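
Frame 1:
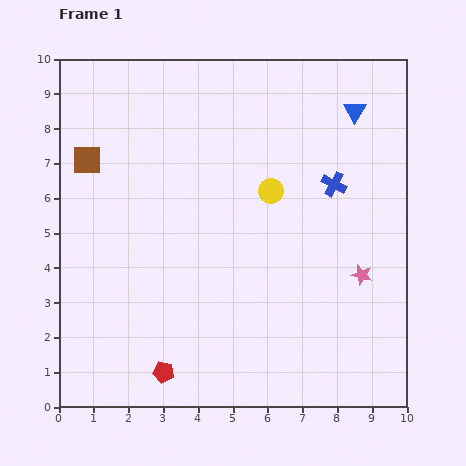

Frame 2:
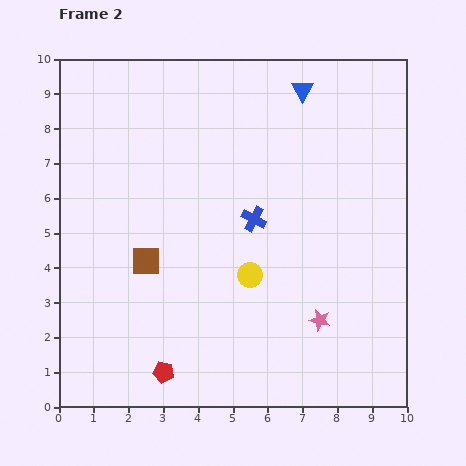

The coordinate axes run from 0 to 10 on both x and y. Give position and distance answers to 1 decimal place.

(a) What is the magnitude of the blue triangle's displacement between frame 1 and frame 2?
1.6

The blue triangle moved from (8.5, 8.5) to (7.0, 9.1), a distance of √(1.5² + 0.6²) ≈ 1.6.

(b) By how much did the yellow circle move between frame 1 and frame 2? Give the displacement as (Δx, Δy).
(-0.6, -2.4)

The yellow circle was at (6.1, 6.2) in frame 1 and (5.5, 3.8) in frame 2.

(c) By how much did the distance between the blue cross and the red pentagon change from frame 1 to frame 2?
-2.2

Distance in frame 1: 7.3. Distance in frame 2: 5.1.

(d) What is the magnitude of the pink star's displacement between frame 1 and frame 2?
1.8

The pink star moved from (8.7, 3.8) to (7.5, 2.5), a distance of √(1.2² + 1.3²) ≈ 1.8.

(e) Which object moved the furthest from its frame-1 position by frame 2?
the brown square

(moved 3.4; next 2.5)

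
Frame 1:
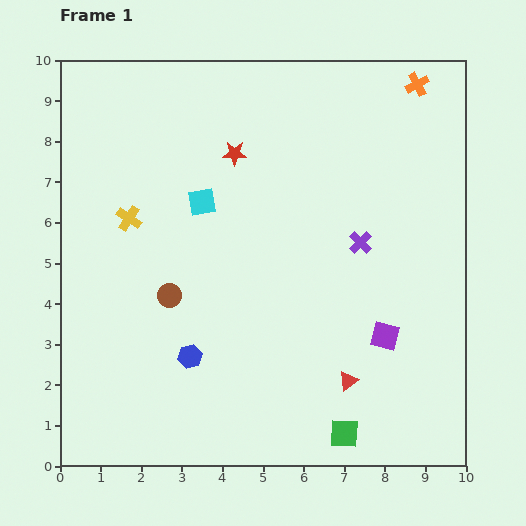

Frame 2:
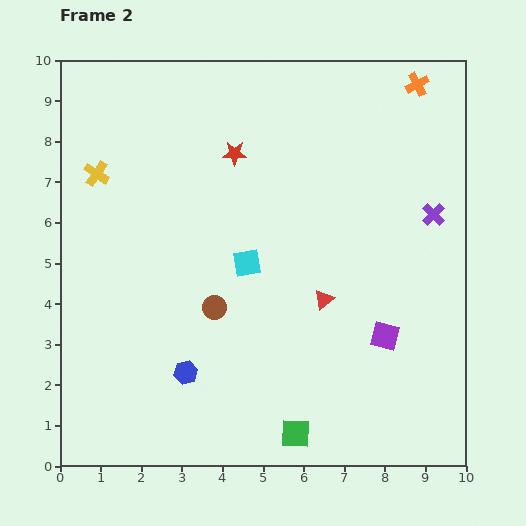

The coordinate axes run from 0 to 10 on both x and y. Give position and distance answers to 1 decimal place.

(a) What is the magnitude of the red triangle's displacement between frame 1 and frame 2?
2.1

The red triangle moved from (7.1, 2.1) to (6.5, 4.1), a distance of √(0.6² + 2.0²) ≈ 2.1.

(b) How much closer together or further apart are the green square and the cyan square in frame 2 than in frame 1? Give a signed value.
-2.3

Distance in frame 1: 6.7. Distance in frame 2: 4.4.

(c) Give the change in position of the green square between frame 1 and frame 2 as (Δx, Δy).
(-1.2, 0.0)

The green square was at (7.0, 0.8) in frame 1 and (5.8, 0.8) in frame 2.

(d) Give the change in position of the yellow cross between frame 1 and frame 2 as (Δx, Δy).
(-0.8, 1.1)

The yellow cross was at (1.7, 6.1) in frame 1 and (0.9, 7.2) in frame 2.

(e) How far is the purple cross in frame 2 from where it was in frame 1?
1.9

The purple cross moved from (7.4, 5.5) to (9.2, 6.2), a distance of √(1.8² + 0.7²) ≈ 1.9.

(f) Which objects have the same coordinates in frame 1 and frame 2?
the red star, the orange cross, the purple square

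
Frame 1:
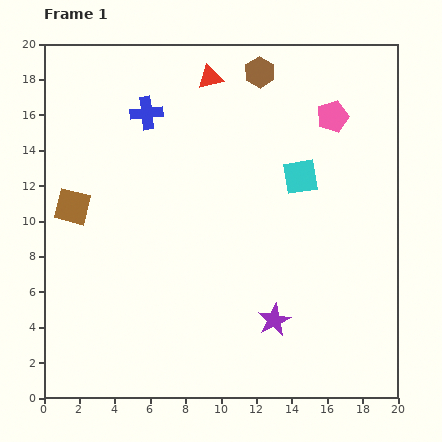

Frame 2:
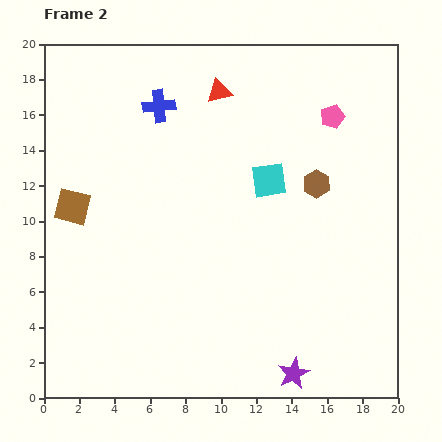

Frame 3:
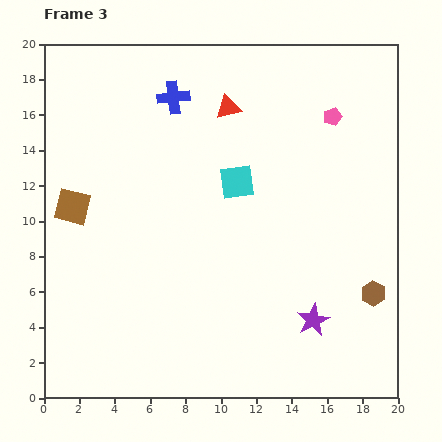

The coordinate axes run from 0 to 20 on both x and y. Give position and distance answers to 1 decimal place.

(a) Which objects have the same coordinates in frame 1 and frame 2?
the brown square, the pink pentagon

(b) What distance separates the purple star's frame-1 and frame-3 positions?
2.2

The purple star moved from (13.0, 4.4) to (15.2, 4.4), a distance of √(2.2² + 0.0²) ≈ 2.2.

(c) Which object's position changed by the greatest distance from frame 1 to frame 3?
the brown hexagon

(moved 14.0; next 3.6)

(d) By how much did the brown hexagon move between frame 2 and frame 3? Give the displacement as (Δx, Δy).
(3.2, -6.2)

The brown hexagon was at (15.4, 12.1) in frame 2 and (18.6, 5.9) in frame 3.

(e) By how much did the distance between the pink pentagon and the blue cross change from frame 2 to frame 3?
-0.7

Distance in frame 2: 9.8. Distance in frame 3: 9.1.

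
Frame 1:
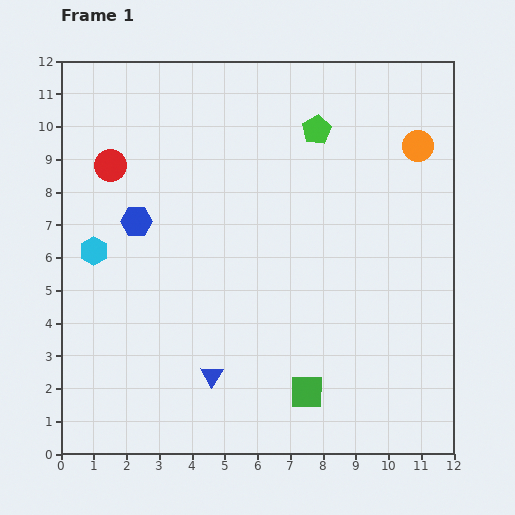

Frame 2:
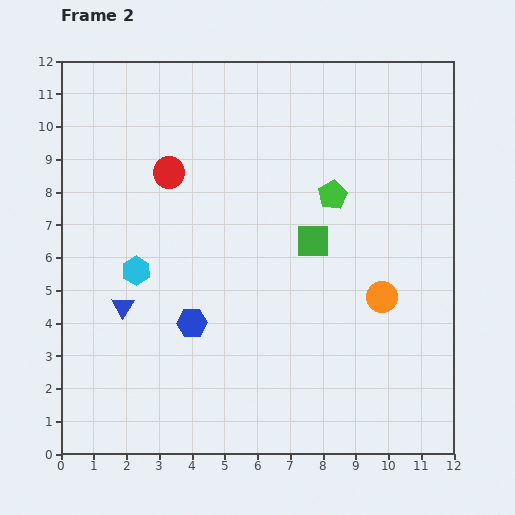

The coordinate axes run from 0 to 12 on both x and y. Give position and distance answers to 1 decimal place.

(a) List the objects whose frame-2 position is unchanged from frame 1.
none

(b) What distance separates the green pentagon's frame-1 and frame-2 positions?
2.1

The green pentagon moved from (7.8, 9.9) to (8.3, 7.9), a distance of √(0.5² + 2.0²) ≈ 2.1.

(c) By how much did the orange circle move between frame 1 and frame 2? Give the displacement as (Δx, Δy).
(-1.1, -4.6)

The orange circle was at (10.9, 9.4) in frame 1 and (9.8, 4.8) in frame 2.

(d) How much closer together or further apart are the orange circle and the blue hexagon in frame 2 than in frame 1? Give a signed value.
-3.0

Distance in frame 1: 8.9. Distance in frame 2: 5.9.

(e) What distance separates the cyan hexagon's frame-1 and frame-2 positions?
1.4

The cyan hexagon moved from (1.0, 6.2) to (2.3, 5.6), a distance of √(1.3² + 0.6²) ≈ 1.4.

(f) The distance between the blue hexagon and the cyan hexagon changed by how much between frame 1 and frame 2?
+0.7

Distance in frame 1: 1.6. Distance in frame 2: 2.3.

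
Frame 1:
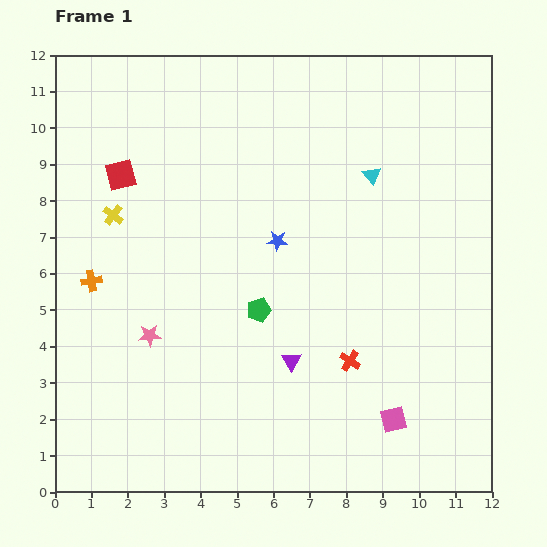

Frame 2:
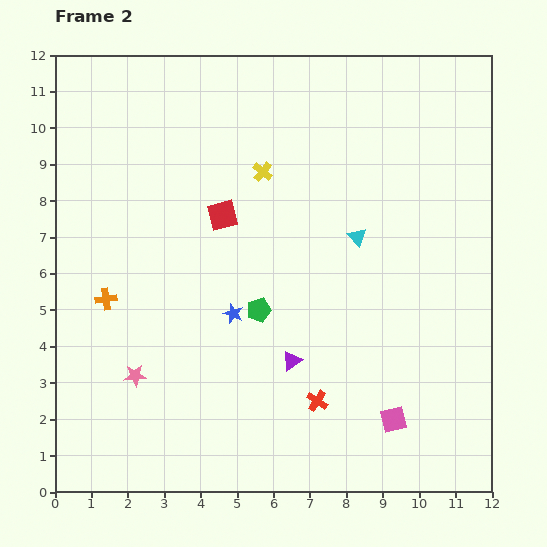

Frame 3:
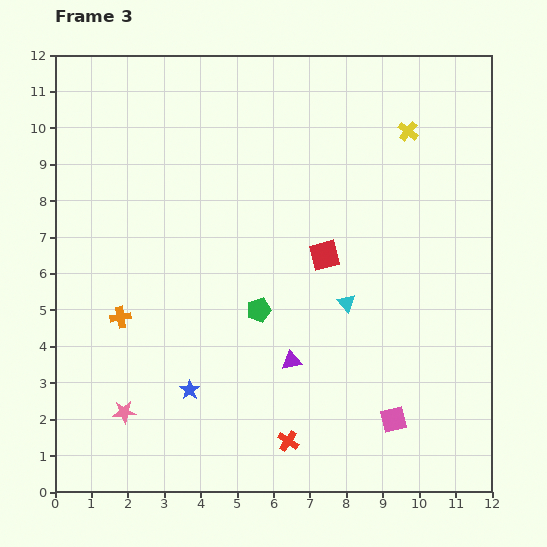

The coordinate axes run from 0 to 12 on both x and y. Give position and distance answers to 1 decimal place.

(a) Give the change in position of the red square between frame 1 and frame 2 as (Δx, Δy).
(2.8, -1.1)

The red square was at (1.8, 8.7) in frame 1 and (4.6, 7.6) in frame 2.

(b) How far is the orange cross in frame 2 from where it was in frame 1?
0.6

The orange cross moved from (1.0, 5.8) to (1.4, 5.3), a distance of √(0.4² + 0.5²) ≈ 0.6.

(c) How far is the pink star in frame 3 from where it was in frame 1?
2.2

The pink star moved from (2.6, 4.3) to (1.9, 2.2), a distance of √(0.7² + 2.1²) ≈ 2.2.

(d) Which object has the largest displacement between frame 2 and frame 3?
the yellow cross

(moved 4.1; next 3.0)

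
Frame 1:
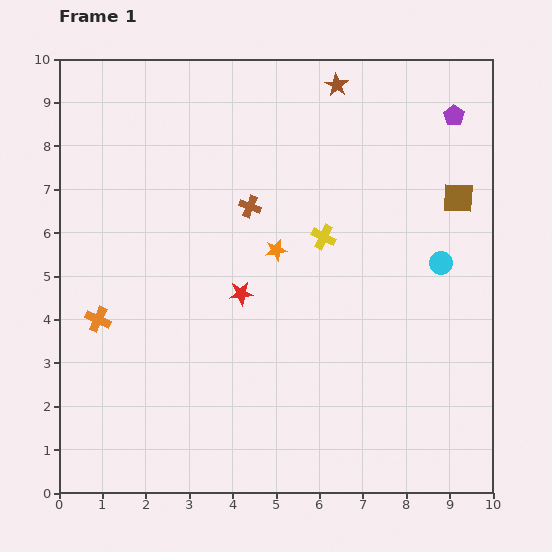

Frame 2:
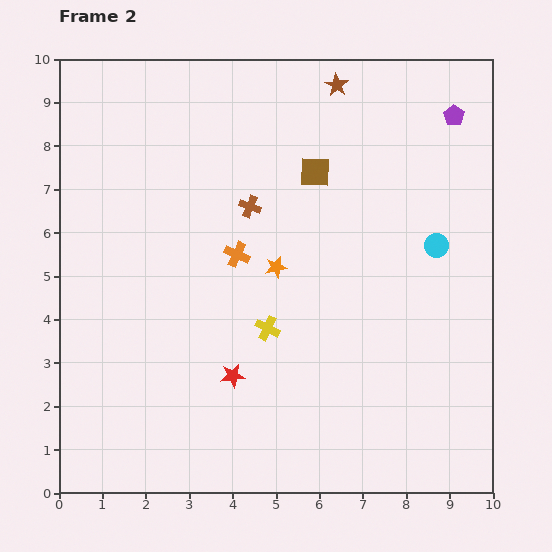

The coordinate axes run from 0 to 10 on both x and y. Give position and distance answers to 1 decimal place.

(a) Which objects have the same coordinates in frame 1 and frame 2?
the brown star, the purple pentagon, the brown cross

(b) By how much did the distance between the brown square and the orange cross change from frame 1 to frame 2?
-6.2

Distance in frame 1: 8.8. Distance in frame 2: 2.6.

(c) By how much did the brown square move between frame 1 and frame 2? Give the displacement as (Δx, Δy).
(-3.3, 0.6)

The brown square was at (9.2, 6.8) in frame 1 and (5.9, 7.4) in frame 2.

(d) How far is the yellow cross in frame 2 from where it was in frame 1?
2.5

The yellow cross moved from (6.1, 5.9) to (4.8, 3.8), a distance of √(1.3² + 2.1²) ≈ 2.5.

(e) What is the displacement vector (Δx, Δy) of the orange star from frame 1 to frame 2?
(0.0, -0.4)

The orange star was at (5.0, 5.6) in frame 1 and (5.0, 5.2) in frame 2.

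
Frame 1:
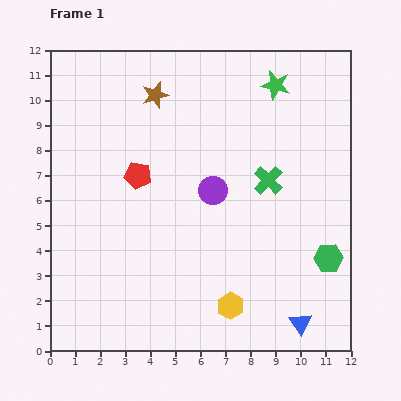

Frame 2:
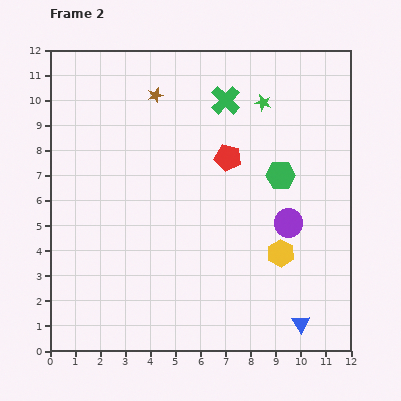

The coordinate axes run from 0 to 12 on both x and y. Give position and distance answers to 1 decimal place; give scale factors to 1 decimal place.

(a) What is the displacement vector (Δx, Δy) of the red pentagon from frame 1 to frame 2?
(3.6, 0.7)

The red pentagon was at (3.5, 7.0) in frame 1 and (7.1, 7.7) in frame 2.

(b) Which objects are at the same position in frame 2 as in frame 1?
the blue triangle, the brown star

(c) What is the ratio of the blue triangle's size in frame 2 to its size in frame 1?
0.8×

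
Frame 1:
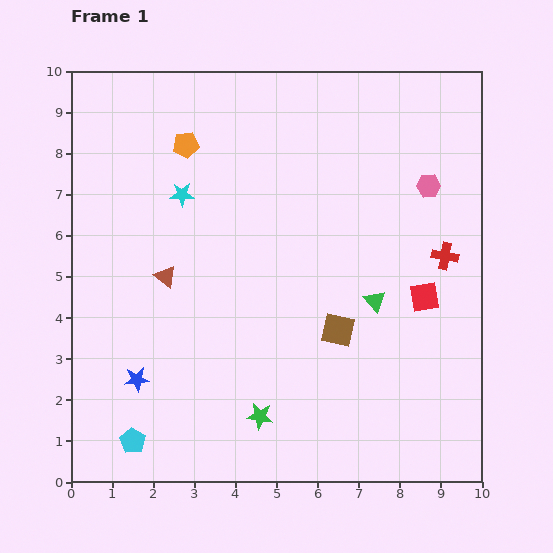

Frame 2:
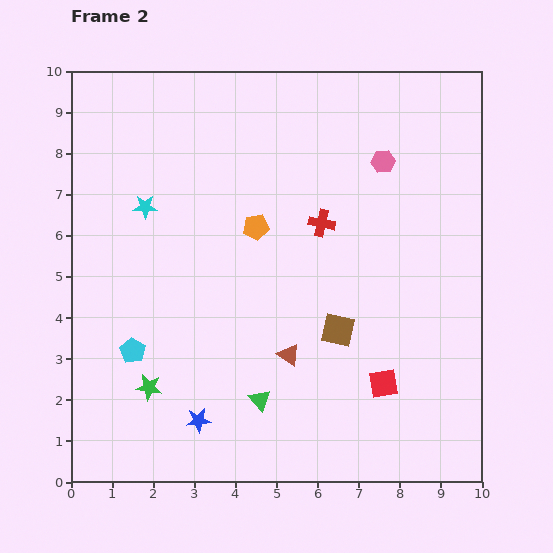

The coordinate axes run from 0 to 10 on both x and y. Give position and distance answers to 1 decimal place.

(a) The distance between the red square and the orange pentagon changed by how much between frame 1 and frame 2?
-2.0

Distance in frame 1: 6.9. Distance in frame 2: 4.9.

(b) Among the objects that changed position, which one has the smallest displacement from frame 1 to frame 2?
the cyan star

(moved 0.9)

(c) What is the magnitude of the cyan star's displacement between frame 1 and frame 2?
0.9

The cyan star moved from (2.7, 7.0) to (1.8, 6.7), a distance of √(0.9² + 0.3²) ≈ 0.9.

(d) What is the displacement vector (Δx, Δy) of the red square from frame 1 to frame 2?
(-1.0, -2.1)

The red square was at (8.6, 4.5) in frame 1 and (7.6, 2.4) in frame 2.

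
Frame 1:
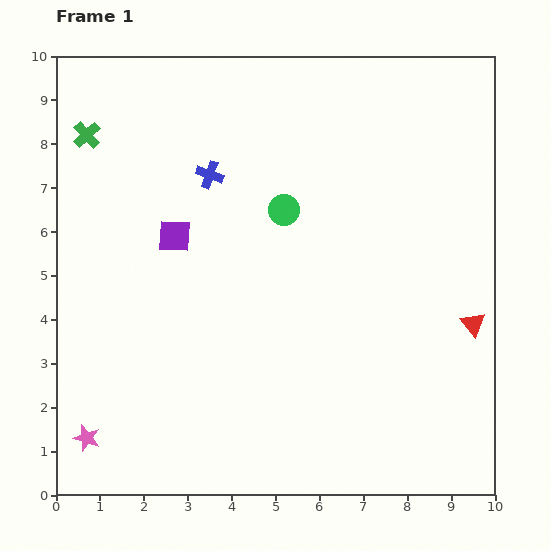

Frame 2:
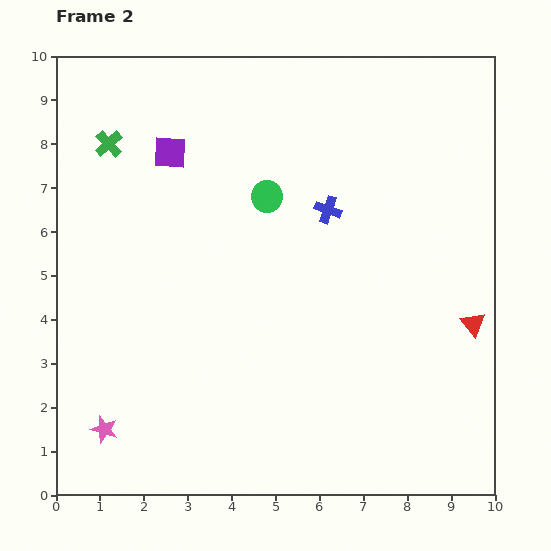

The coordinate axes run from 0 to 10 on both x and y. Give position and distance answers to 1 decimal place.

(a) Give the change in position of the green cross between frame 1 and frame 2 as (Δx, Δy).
(0.5, -0.2)

The green cross was at (0.7, 8.2) in frame 1 and (1.2, 8.0) in frame 2.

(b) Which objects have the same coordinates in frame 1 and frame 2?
the red triangle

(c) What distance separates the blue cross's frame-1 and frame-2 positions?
2.8

The blue cross moved from (3.5, 7.3) to (6.2, 6.5), a distance of √(2.7² + 0.8²) ≈ 2.8.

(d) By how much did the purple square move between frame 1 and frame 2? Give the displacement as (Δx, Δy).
(-0.1, 1.9)

The purple square was at (2.7, 5.9) in frame 1 and (2.6, 7.8) in frame 2.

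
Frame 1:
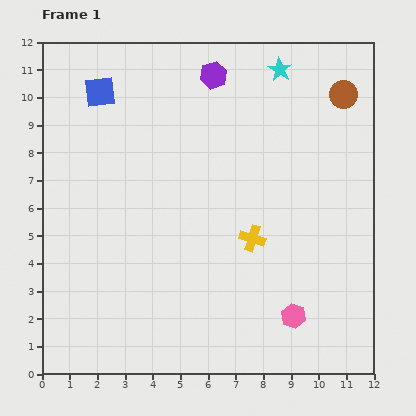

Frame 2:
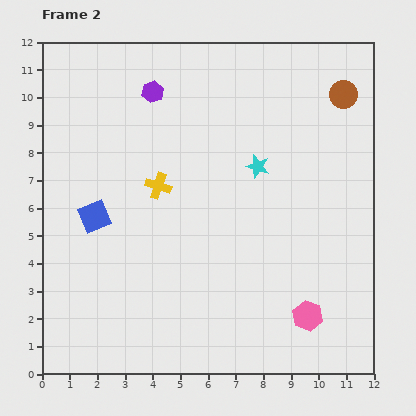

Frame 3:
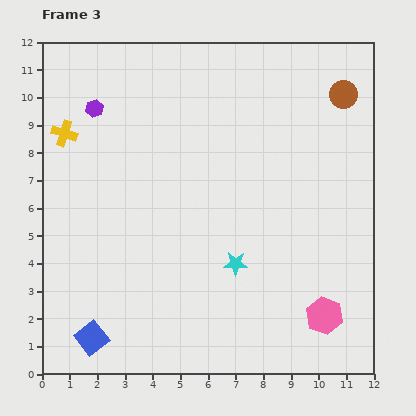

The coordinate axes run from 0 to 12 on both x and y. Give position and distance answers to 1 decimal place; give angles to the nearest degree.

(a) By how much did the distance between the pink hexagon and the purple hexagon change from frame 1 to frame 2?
+0.6

Distance in frame 1: 9.2. Distance in frame 2: 9.8.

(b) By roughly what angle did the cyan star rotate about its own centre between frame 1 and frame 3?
30° counter-clockwise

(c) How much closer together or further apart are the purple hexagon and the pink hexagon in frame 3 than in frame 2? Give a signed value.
+1.4

Distance in frame 2: 9.8. Distance in frame 3: 11.2.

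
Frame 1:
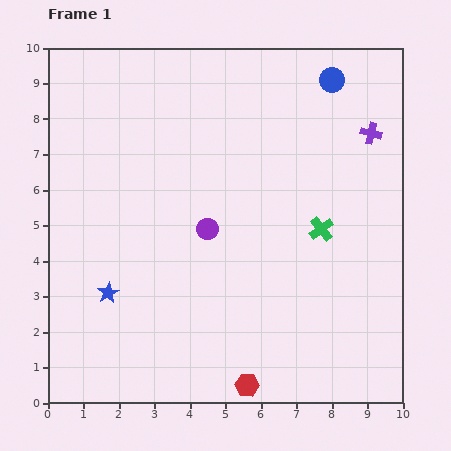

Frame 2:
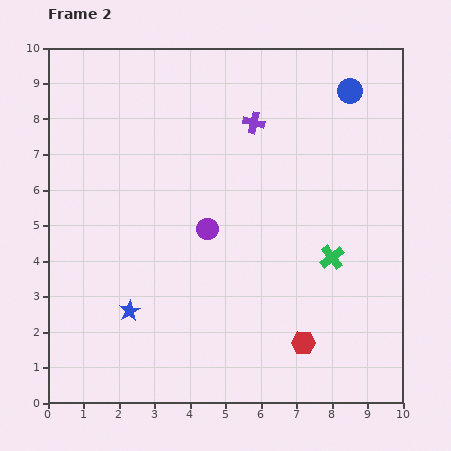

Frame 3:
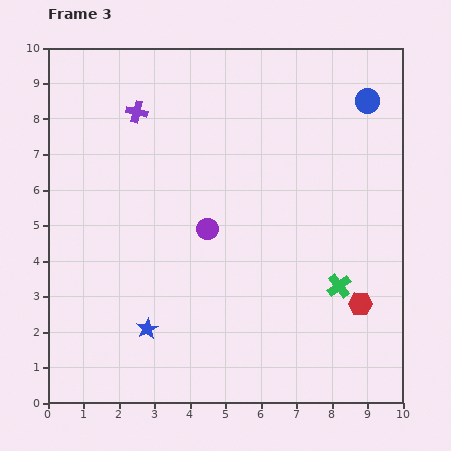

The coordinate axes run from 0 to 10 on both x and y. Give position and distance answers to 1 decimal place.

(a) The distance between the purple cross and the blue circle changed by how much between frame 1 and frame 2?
+0.9

Distance in frame 1: 1.9. Distance in frame 2: 2.8.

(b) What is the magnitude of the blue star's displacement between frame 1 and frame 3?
1.5

The blue star moved from (1.7, 3.1) to (2.8, 2.1), a distance of √(1.1² + 1.0²) ≈ 1.5.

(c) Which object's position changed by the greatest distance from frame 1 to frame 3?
the purple cross

(moved 6.6; next 3.9)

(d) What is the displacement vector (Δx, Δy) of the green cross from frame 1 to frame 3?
(0.5, -1.6)

The green cross was at (7.7, 4.9) in frame 1 and (8.2, 3.3) in frame 3.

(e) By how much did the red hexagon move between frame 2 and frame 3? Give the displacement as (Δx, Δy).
(1.6, 1.1)

The red hexagon was at (7.2, 1.7) in frame 2 and (8.8, 2.8) in frame 3.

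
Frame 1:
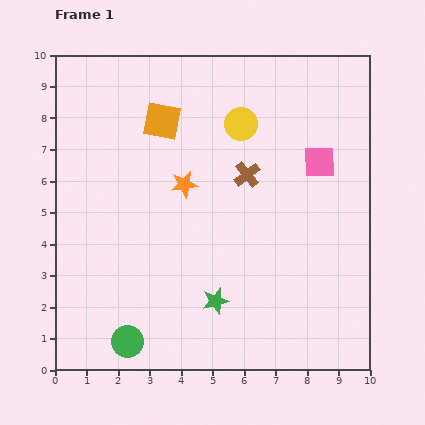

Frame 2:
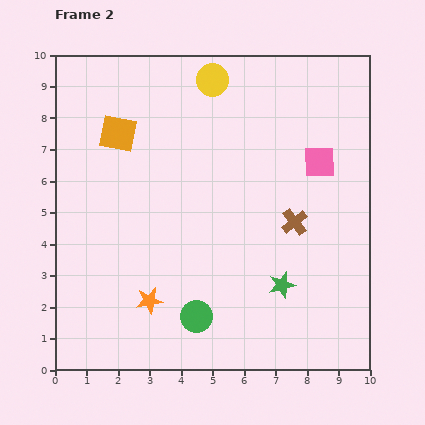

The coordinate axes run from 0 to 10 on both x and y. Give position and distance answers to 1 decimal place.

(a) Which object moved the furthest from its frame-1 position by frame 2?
the orange star

(moved 3.9; next 2.3)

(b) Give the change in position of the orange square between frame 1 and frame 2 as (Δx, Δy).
(-1.4, -0.4)

The orange square was at (3.4, 7.9) in frame 1 and (2.0, 7.5) in frame 2.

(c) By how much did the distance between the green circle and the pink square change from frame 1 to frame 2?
-2.0

Distance in frame 1: 8.3. Distance in frame 2: 6.3.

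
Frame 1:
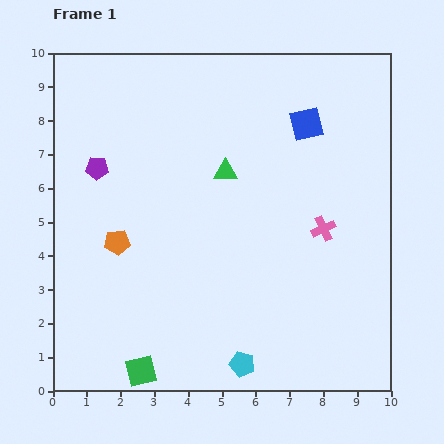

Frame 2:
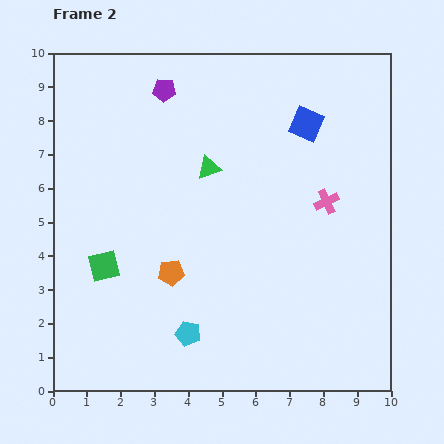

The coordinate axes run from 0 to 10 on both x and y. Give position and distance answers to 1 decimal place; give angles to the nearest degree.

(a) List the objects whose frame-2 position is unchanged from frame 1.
the blue square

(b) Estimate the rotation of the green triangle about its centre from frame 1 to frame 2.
18° counter-clockwise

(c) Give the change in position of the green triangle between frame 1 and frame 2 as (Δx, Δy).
(-0.5, 0.1)

The green triangle was at (5.1, 6.5) in frame 1 and (4.6, 6.6) in frame 2.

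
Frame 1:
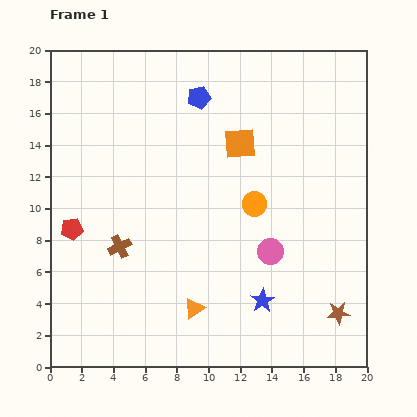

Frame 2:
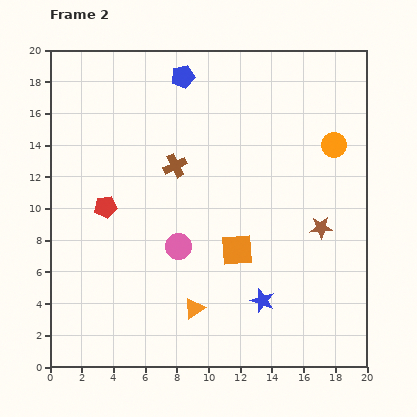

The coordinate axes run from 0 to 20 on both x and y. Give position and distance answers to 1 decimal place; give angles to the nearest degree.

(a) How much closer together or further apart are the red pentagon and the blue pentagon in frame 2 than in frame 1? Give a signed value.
-1.9

Distance in frame 1: 11.5. Distance in frame 2: 9.6.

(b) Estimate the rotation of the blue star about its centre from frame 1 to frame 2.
21° counter-clockwise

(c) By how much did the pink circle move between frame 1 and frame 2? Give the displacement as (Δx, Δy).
(-5.8, 0.3)

The pink circle was at (13.9, 7.3) in frame 1 and (8.1, 7.6) in frame 2.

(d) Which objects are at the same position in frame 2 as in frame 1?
the orange triangle, the blue star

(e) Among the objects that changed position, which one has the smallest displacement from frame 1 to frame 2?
the blue pentagon

(moved 1.6)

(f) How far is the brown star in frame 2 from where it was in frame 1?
5.5

The brown star moved from (18.2, 3.4) to (17.1, 8.8), a distance of √(1.1² + 5.4²) ≈ 5.5.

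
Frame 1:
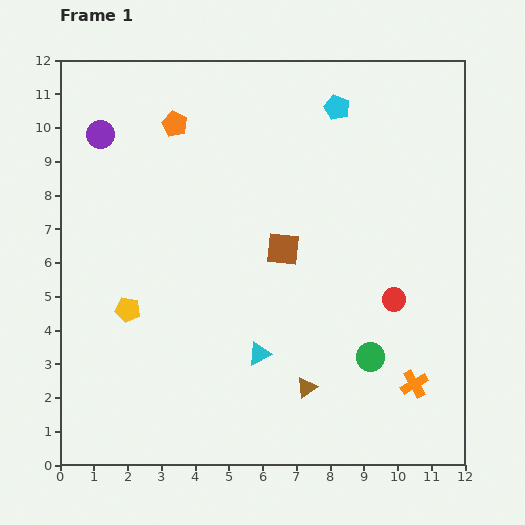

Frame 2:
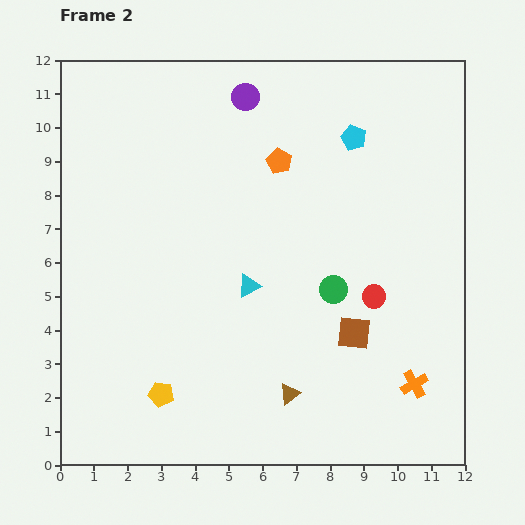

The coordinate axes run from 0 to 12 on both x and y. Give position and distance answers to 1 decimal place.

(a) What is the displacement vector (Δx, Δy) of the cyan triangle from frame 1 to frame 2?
(-0.3, 2.0)

The cyan triangle was at (5.9, 3.3) in frame 1 and (5.6, 5.3) in frame 2.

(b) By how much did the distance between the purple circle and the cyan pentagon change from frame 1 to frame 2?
-3.6

Distance in frame 1: 7.0. Distance in frame 2: 3.4.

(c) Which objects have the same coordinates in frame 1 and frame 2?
the orange cross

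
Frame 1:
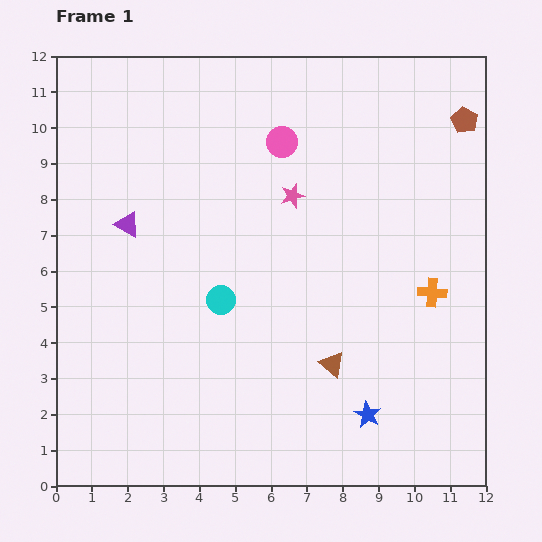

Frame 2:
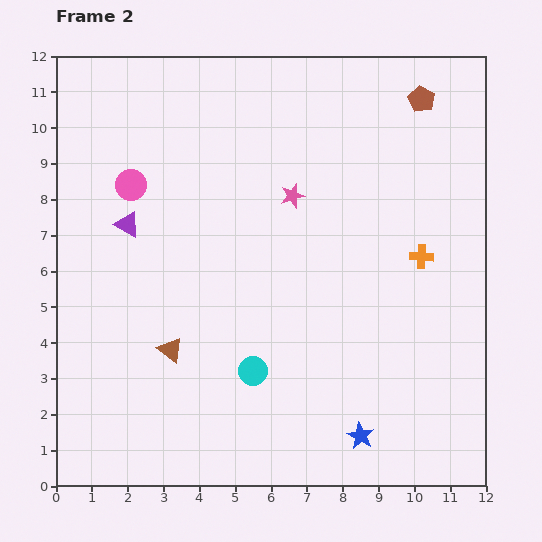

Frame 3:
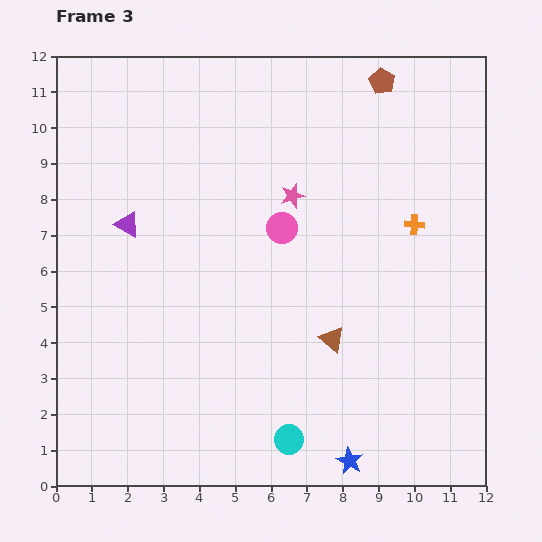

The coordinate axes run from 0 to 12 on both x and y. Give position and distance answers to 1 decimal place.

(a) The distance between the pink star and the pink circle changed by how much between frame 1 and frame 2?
+3.0

Distance in frame 1: 1.5. Distance in frame 2: 4.5.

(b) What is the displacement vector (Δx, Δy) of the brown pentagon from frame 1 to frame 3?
(-2.3, 1.1)

The brown pentagon was at (11.4, 10.2) in frame 1 and (9.1, 11.3) in frame 3.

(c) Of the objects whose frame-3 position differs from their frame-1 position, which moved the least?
the brown triangle

(moved 0.7)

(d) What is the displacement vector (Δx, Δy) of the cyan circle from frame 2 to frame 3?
(1.0, -1.9)

The cyan circle was at (5.5, 3.2) in frame 2 and (6.5, 1.3) in frame 3.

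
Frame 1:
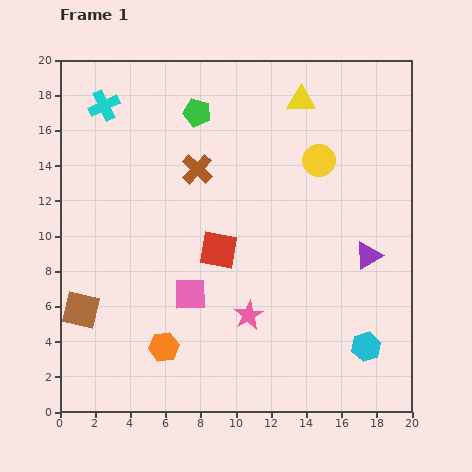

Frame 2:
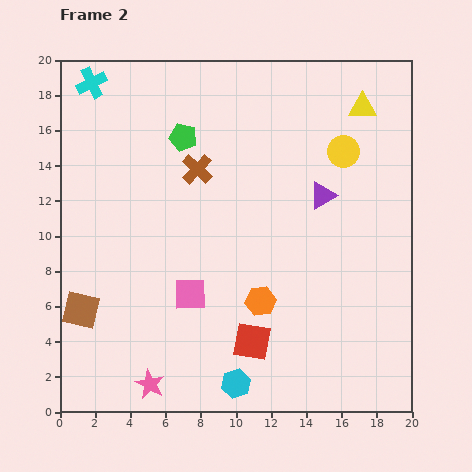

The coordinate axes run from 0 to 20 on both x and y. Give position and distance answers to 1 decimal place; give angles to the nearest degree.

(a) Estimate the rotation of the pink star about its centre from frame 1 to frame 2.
15° counter-clockwise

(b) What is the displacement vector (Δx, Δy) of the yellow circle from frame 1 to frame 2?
(1.4, 0.5)

The yellow circle was at (14.7, 14.3) in frame 1 and (16.1, 14.8) in frame 2.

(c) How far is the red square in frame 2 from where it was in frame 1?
5.5

The red square moved from (9.0, 9.2) to (10.9, 4.0), a distance of √(1.9² + 5.2²) ≈ 5.5.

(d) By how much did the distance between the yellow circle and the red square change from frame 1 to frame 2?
+4.4

Distance in frame 1: 7.6. Distance in frame 2: 12.0.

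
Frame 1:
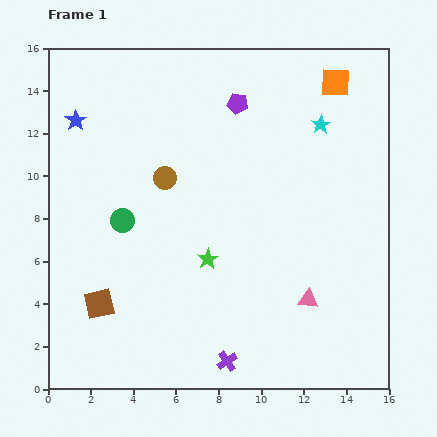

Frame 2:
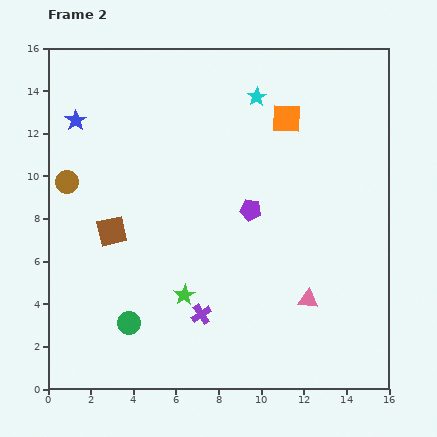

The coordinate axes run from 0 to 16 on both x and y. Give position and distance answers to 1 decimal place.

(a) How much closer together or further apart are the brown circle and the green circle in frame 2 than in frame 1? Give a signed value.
+4.4

Distance in frame 1: 2.8. Distance in frame 2: 7.2.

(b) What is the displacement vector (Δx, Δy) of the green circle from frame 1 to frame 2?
(0.3, -4.8)

The green circle was at (3.5, 7.9) in frame 1 and (3.8, 3.1) in frame 2.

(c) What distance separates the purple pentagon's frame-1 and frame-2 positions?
5.0

The purple pentagon moved from (8.9, 13.4) to (9.5, 8.4), a distance of √(0.6² + 5.0²) ≈ 5.0.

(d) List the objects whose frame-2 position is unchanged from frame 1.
the blue star, the pink triangle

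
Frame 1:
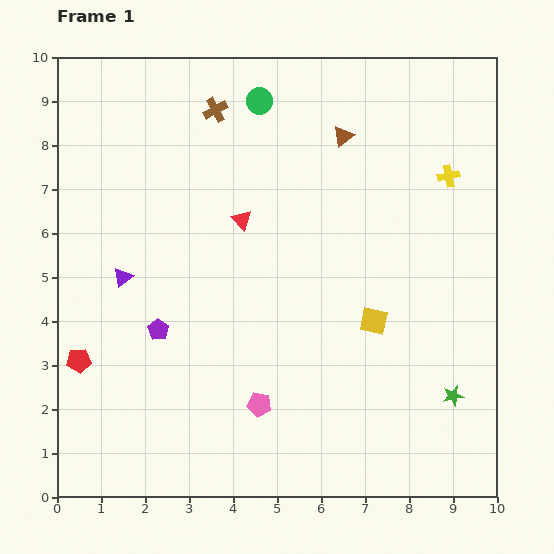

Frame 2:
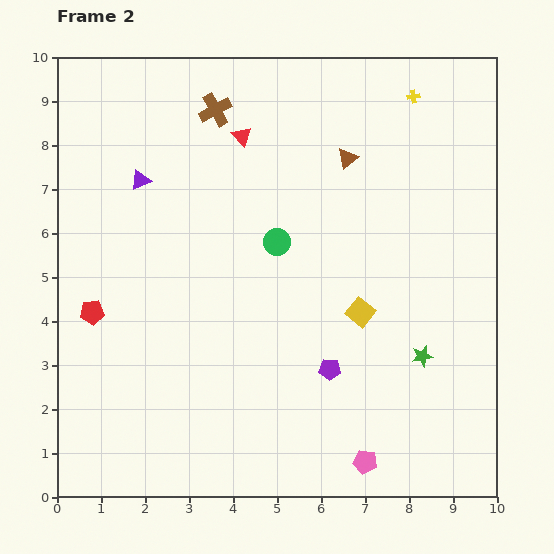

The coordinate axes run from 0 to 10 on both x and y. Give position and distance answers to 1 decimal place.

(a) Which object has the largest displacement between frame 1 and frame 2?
the purple pentagon

(moved 4.0; next 3.2)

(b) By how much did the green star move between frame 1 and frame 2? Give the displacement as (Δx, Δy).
(-0.7, 0.9)

The green star was at (9.0, 2.3) in frame 1 and (8.3, 3.2) in frame 2.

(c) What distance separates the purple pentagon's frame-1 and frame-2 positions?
4.0

The purple pentagon moved from (2.3, 3.8) to (6.2, 2.9), a distance of √(3.9² + 0.9²) ≈ 4.0.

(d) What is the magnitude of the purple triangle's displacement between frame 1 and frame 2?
2.2

The purple triangle moved from (1.5, 5.0) to (1.9, 7.2), a distance of √(0.4² + 2.2²) ≈ 2.2.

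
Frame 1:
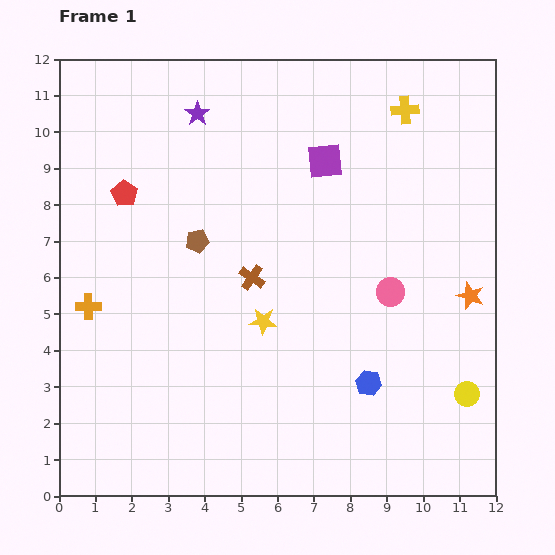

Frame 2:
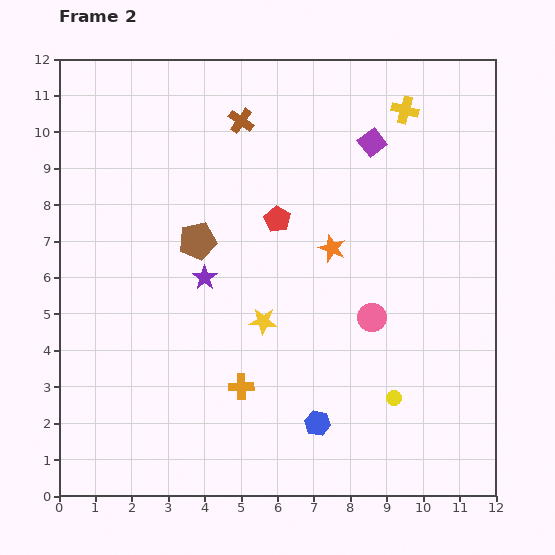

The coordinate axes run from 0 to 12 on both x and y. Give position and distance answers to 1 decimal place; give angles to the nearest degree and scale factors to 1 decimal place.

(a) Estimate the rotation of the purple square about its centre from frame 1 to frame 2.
32° counter-clockwise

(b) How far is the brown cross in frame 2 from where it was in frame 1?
4.3

The brown cross moved from (5.3, 6.0) to (5.0, 10.3), a distance of √(0.3² + 4.3²) ≈ 4.3.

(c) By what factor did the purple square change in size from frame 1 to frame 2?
0.7×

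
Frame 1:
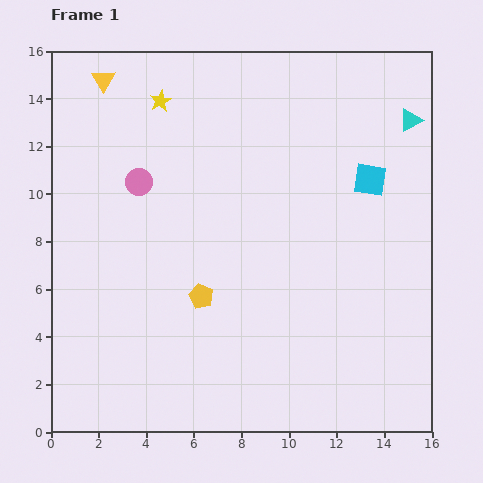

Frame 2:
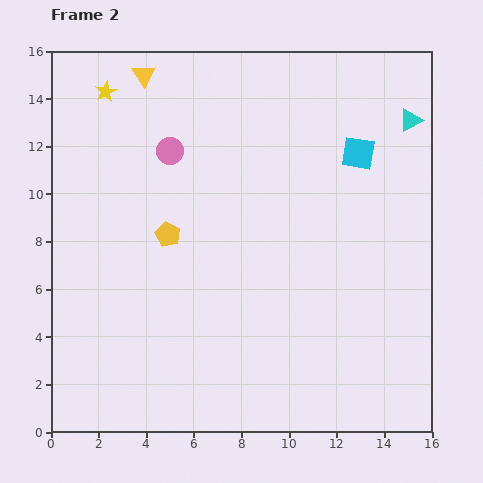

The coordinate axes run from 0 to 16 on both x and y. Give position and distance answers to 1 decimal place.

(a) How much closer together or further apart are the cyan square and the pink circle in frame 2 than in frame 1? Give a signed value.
-1.8

Distance in frame 1: 9.7. Distance in frame 2: 7.9.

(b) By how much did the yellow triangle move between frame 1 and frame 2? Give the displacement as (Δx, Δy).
(1.7, 0.2)

The yellow triangle was at (2.2, 14.8) in frame 1 and (3.9, 15.0) in frame 2.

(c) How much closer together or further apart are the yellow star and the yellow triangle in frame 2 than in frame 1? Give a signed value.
-0.9

Distance in frame 1: 2.6. Distance in frame 2: 1.7.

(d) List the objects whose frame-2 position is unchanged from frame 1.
the cyan triangle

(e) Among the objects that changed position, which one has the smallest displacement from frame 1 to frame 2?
the cyan square

(moved 1.2)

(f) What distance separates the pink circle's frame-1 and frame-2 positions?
1.8

The pink circle moved from (3.7, 10.5) to (5.0, 11.8), a distance of √(1.3² + 1.3²) ≈ 1.8.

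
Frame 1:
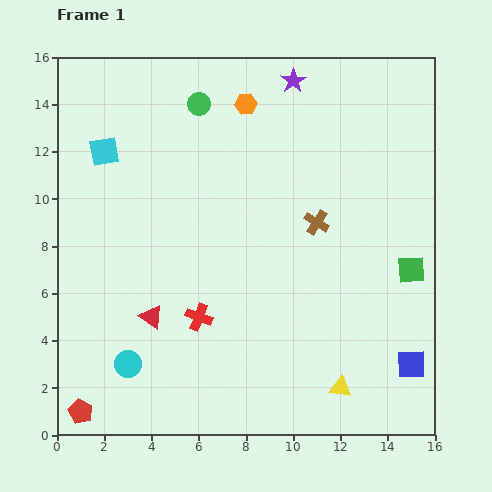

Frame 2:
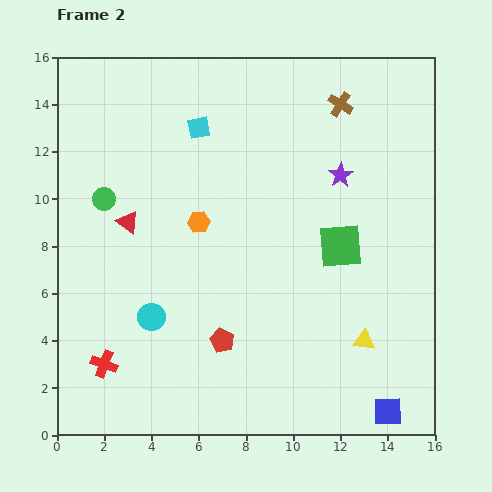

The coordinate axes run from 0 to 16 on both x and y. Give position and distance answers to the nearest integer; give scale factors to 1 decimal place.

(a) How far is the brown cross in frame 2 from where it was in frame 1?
5

The brown cross moved from (11, 9) to (12, 14), a distance of √(1² + 5²) ≈ 5.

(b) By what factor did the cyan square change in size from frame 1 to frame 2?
0.8×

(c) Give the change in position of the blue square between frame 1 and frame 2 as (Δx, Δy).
(-1, -2)

The blue square was at (15, 3) in frame 1 and (14, 1) in frame 2.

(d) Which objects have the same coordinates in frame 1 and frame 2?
none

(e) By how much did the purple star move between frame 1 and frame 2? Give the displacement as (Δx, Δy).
(2, -4)

The purple star was at (10, 15) in frame 1 and (12, 11) in frame 2.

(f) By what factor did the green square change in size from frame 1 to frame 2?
1.6×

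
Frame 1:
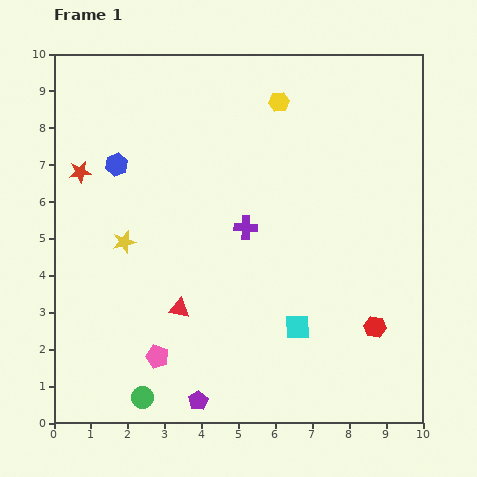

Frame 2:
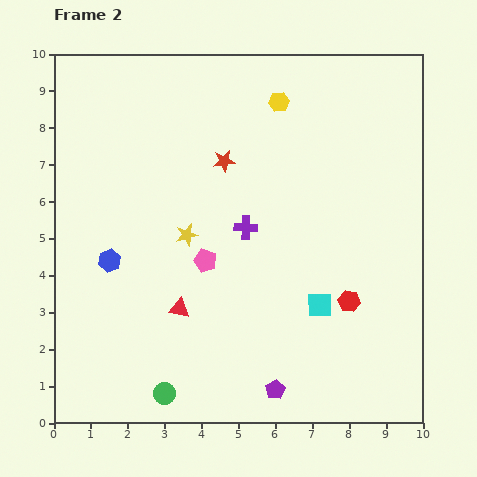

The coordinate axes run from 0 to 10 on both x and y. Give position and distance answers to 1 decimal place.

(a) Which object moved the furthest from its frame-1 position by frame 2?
the red star

(moved 3.9; next 2.9)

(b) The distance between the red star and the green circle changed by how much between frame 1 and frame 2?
+0.2

Distance in frame 1: 6.3. Distance in frame 2: 6.5.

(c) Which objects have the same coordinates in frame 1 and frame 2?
the yellow hexagon, the purple cross, the red triangle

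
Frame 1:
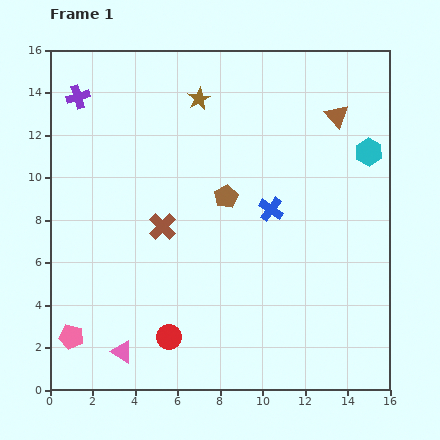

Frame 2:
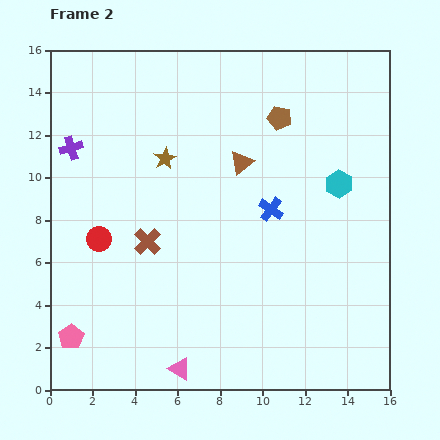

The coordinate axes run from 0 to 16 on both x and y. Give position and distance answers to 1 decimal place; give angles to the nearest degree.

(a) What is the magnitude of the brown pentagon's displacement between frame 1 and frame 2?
4.5

The brown pentagon moved from (8.3, 9.1) to (10.8, 12.8), a distance of √(2.5² + 3.7²) ≈ 4.5.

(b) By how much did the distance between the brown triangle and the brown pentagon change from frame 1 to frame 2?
-3.6

Distance in frame 1: 6.4. Distance in frame 2: 2.8.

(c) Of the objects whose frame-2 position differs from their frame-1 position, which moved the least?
the brown cross

(moved 1.0)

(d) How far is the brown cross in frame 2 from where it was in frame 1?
1.0

The brown cross moved from (5.3, 7.7) to (4.6, 7.0), a distance of √(0.7² + 0.7²) ≈ 1.0.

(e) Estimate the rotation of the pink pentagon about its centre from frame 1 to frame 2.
26° clockwise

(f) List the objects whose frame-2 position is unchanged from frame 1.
the blue cross, the pink pentagon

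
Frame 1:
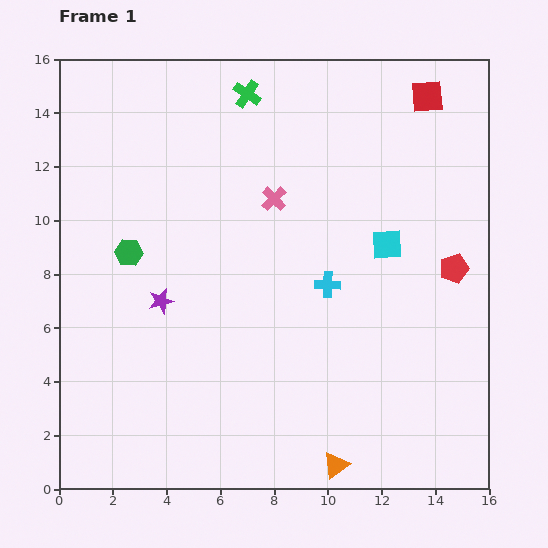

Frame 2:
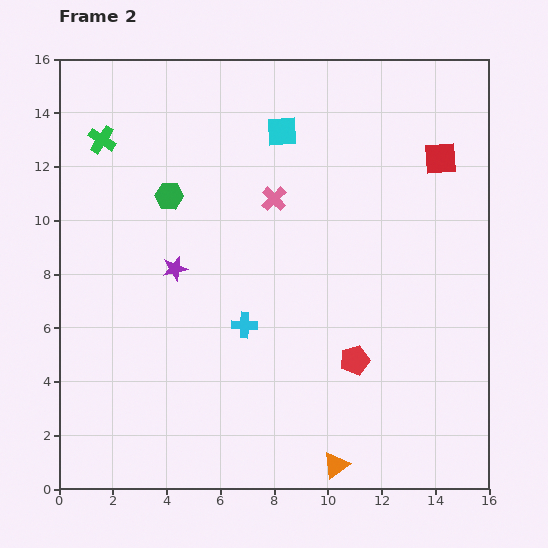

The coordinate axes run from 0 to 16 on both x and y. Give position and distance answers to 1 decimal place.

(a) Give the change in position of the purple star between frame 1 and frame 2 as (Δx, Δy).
(0.5, 1.2)

The purple star was at (3.8, 7.0) in frame 1 and (4.3, 8.2) in frame 2.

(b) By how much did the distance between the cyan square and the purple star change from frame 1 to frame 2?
-2.2

Distance in frame 1: 8.7. Distance in frame 2: 6.5.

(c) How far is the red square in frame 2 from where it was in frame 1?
2.4

The red square moved from (13.7, 14.6) to (14.2, 12.3), a distance of √(0.5² + 2.3²) ≈ 2.4.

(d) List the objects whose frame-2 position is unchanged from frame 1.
the pink cross, the orange triangle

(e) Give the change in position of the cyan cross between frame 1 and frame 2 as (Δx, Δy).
(-3.1, -1.5)

The cyan cross was at (10.0, 7.6) in frame 1 and (6.9, 6.1) in frame 2.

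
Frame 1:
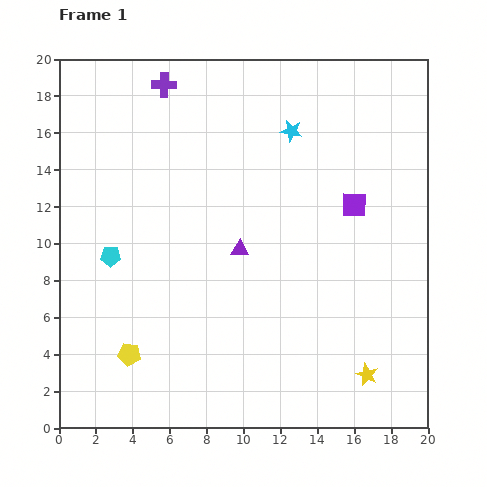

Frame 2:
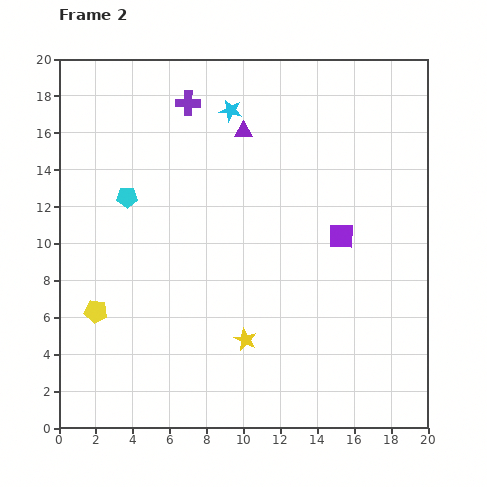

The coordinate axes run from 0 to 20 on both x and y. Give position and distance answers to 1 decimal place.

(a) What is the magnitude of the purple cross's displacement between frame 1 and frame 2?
1.6

The purple cross moved from (5.7, 18.6) to (7.0, 17.6), a distance of √(1.3² + 1.0²) ≈ 1.6.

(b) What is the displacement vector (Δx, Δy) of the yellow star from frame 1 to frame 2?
(-6.6, 1.9)

The yellow star was at (16.7, 2.9) in frame 1 and (10.1, 4.8) in frame 2.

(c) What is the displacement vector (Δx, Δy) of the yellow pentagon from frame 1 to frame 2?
(-1.8, 2.3)

The yellow pentagon was at (3.8, 4.0) in frame 1 and (2.0, 6.3) in frame 2.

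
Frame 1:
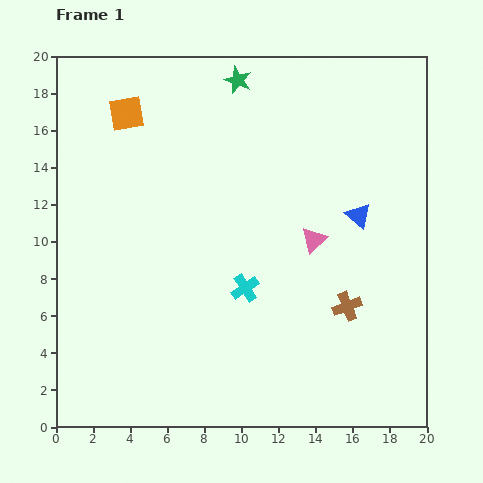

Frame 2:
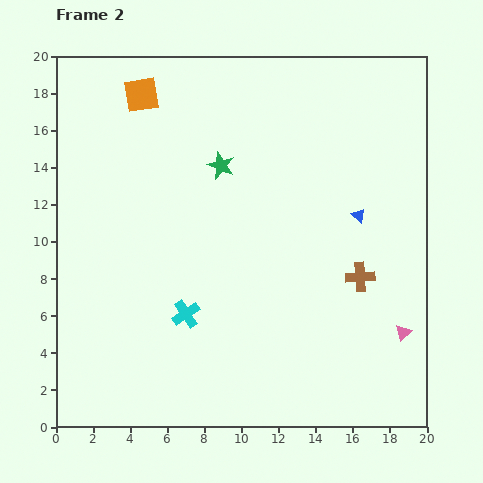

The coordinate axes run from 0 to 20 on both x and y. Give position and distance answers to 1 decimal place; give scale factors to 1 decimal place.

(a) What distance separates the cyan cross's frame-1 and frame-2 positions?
3.5

The cyan cross moved from (10.2, 7.5) to (7.0, 6.1), a distance of √(3.2² + 1.4²) ≈ 3.5.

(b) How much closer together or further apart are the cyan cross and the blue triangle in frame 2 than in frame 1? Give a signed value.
+3.5

Distance in frame 1: 7.2. Distance in frame 2: 10.7.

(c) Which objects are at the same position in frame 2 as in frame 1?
the blue triangle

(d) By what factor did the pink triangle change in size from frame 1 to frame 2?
0.7×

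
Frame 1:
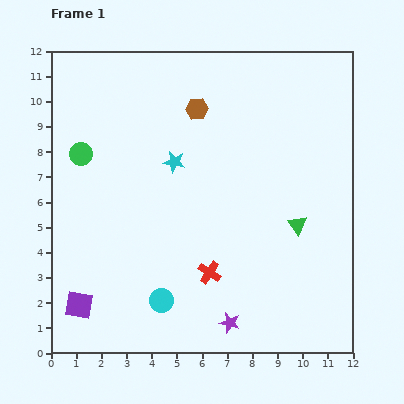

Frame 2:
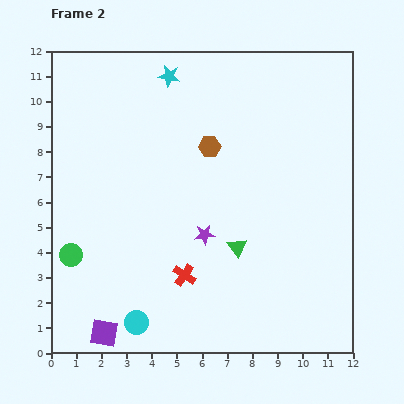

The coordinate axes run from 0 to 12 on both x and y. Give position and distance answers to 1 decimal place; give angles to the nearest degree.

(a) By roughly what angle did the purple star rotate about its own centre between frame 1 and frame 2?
21° counter-clockwise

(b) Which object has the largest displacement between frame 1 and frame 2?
the green circle

(moved 4.0; next 3.6)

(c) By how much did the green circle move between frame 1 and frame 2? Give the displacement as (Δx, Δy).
(-0.4, -4.0)

The green circle was at (1.2, 7.9) in frame 1 and (0.8, 3.9) in frame 2.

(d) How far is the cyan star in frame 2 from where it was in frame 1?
3.4

The cyan star moved from (4.9, 7.6) to (4.7, 11.0), a distance of √(0.2² + 3.4²) ≈ 3.4.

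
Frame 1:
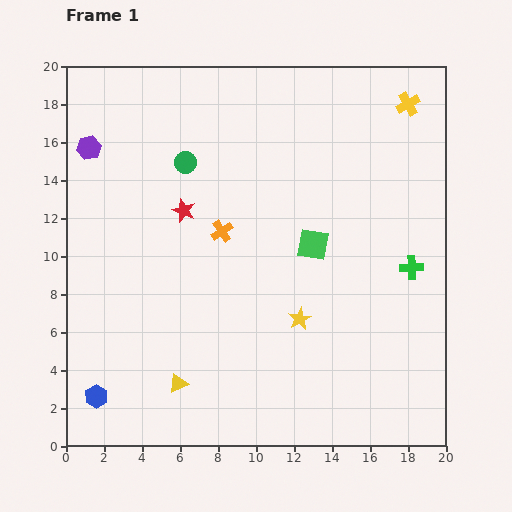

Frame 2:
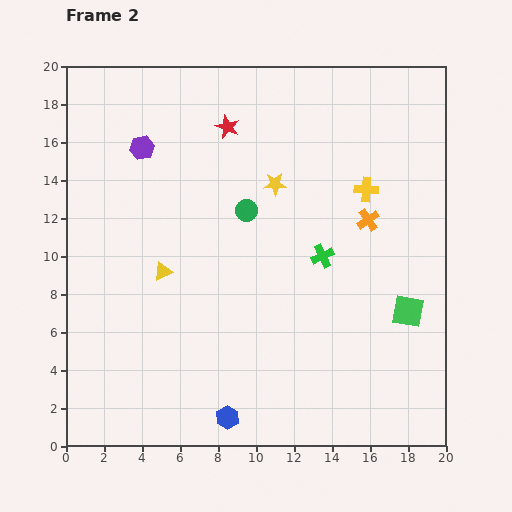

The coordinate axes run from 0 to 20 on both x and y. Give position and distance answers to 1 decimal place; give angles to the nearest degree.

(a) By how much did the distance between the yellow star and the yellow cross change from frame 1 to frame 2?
-7.9

Distance in frame 1: 12.7. Distance in frame 2: 4.8.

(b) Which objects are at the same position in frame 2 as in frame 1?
none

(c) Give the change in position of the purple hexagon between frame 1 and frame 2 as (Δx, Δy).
(2.8, 0.0)

The purple hexagon was at (1.2, 15.7) in frame 1 and (4.0, 15.7) in frame 2.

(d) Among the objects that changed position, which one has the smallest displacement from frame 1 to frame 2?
the purple hexagon

(moved 2.8)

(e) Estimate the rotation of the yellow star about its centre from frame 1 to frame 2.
28° clockwise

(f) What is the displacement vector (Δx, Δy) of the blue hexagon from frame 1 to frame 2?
(6.9, -1.1)

The blue hexagon was at (1.6, 2.6) in frame 1 and (8.5, 1.5) in frame 2.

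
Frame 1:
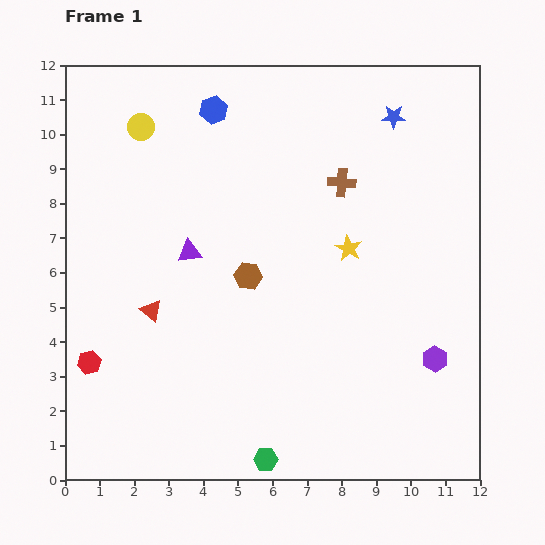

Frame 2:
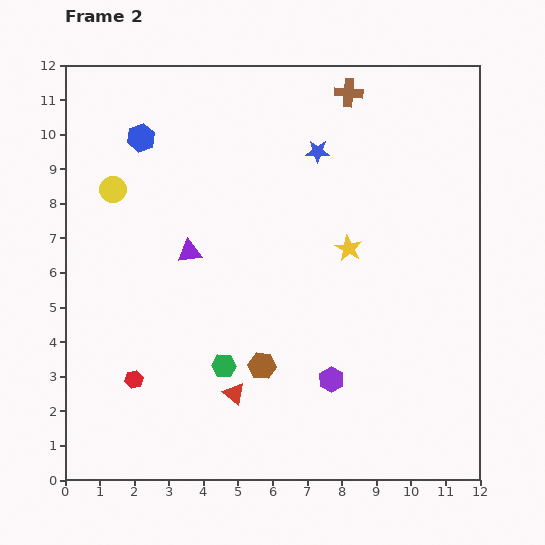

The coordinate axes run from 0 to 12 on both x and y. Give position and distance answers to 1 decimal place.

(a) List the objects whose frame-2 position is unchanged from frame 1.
the yellow star, the purple triangle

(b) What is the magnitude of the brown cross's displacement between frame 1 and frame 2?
2.6

The brown cross moved from (8.0, 8.6) to (8.2, 11.2), a distance of √(0.2² + 2.6²) ≈ 2.6.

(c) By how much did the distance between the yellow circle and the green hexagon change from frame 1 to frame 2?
-4.3

Distance in frame 1: 10.3. Distance in frame 2: 6.0.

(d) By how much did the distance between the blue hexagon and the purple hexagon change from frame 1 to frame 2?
-0.7

Distance in frame 1: 9.6. Distance in frame 2: 8.9.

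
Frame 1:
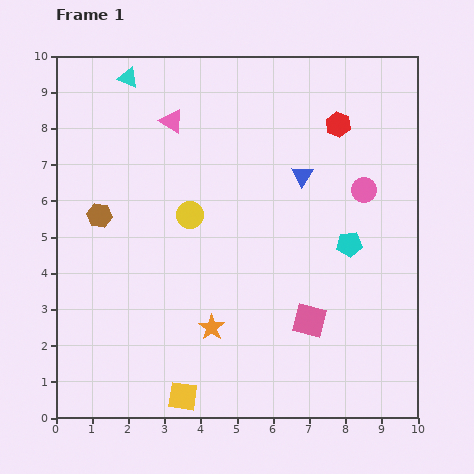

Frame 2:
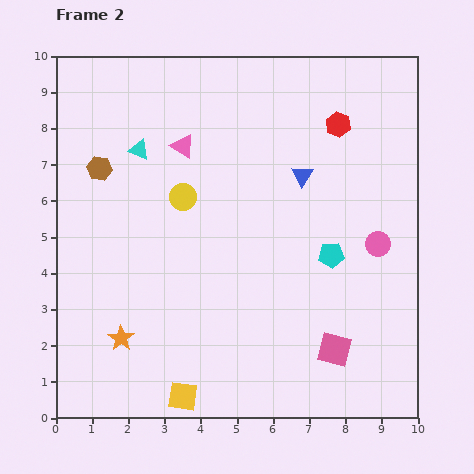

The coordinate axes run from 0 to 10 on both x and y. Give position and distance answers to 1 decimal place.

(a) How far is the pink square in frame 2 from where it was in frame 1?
1.1

The pink square moved from (7.0, 2.7) to (7.7, 1.9), a distance of √(0.7² + 0.8²) ≈ 1.1.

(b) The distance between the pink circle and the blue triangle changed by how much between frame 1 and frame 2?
+1.1

Distance in frame 1: 1.7. Distance in frame 2: 2.8.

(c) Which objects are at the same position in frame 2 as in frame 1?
the blue triangle, the red hexagon, the yellow square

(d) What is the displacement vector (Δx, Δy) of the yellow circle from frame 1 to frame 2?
(-0.2, 0.5)

The yellow circle was at (3.7, 5.6) in frame 1 and (3.5, 6.1) in frame 2.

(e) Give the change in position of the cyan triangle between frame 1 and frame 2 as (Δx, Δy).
(0.3, -2.0)

The cyan triangle was at (2.0, 9.4) in frame 1 and (2.3, 7.4) in frame 2.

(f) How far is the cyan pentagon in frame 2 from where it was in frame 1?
0.6

The cyan pentagon moved from (8.1, 4.8) to (7.6, 4.5), a distance of √(0.5² + 0.3²) ≈ 0.6.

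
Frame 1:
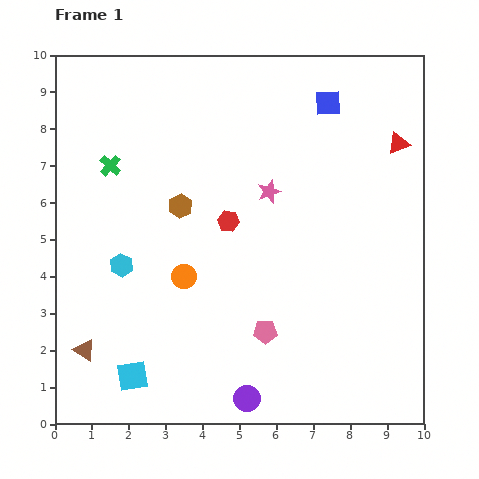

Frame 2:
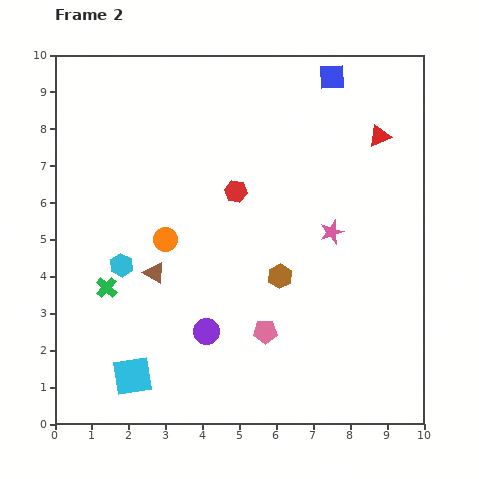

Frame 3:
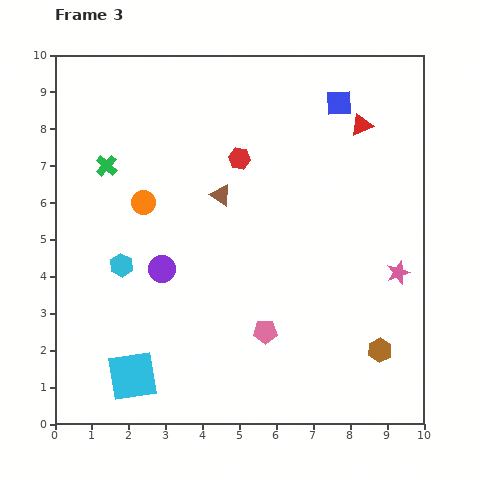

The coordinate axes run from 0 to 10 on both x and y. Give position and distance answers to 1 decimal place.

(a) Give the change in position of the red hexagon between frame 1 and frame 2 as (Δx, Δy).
(0.2, 0.8)

The red hexagon was at (4.7, 5.5) in frame 1 and (4.9, 6.3) in frame 2.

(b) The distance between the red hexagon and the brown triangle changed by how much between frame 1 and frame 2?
-2.1

Distance in frame 1: 5.2. Distance in frame 2: 3.1.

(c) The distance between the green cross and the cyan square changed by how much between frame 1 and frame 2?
-3.2

Distance in frame 1: 5.7. Distance in frame 2: 2.5.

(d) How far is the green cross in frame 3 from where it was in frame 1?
0.1

The green cross moved from (1.5, 7.0) to (1.4, 7.0), a distance of √(0.1² + 0.0²) ≈ 0.1.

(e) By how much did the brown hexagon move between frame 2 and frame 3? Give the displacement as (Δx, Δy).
(2.7, -2.0)

The brown hexagon was at (6.1, 4.0) in frame 2 and (8.8, 2.0) in frame 3.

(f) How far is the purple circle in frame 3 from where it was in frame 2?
2.1

The purple circle moved from (4.1, 2.5) to (2.9, 4.2), a distance of √(1.2² + 1.7²) ≈ 2.1.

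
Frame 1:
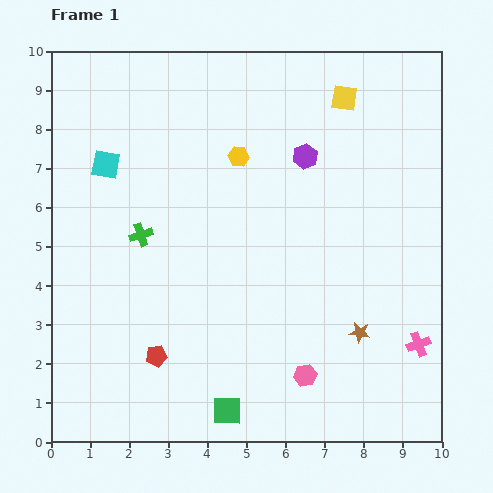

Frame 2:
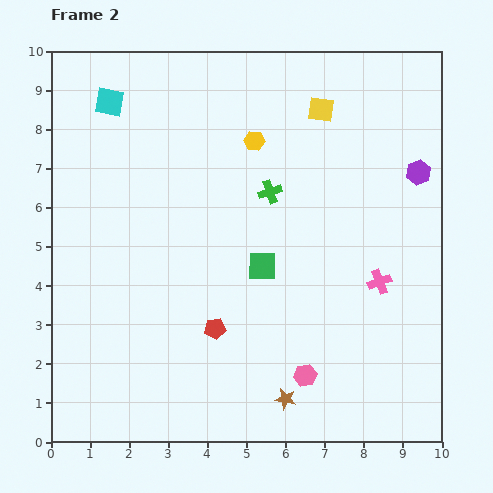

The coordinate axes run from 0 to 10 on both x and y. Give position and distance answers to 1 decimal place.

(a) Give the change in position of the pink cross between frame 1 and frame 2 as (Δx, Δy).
(-1.0, 1.6)

The pink cross was at (9.4, 2.5) in frame 1 and (8.4, 4.1) in frame 2.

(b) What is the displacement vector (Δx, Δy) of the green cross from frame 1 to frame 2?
(3.3, 1.1)

The green cross was at (2.3, 5.3) in frame 1 and (5.6, 6.4) in frame 2.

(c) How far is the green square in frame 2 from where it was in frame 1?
3.8

The green square moved from (4.5, 0.8) to (5.4, 4.5), a distance of √(0.9² + 3.7²) ≈ 3.8.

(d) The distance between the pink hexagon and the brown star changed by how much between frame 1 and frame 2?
-1.0

Distance in frame 1: 1.8. Distance in frame 2: 0.8.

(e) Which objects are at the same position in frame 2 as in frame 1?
the pink hexagon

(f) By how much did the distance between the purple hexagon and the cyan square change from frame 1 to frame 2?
+3.0

Distance in frame 1: 5.1. Distance in frame 2: 8.1.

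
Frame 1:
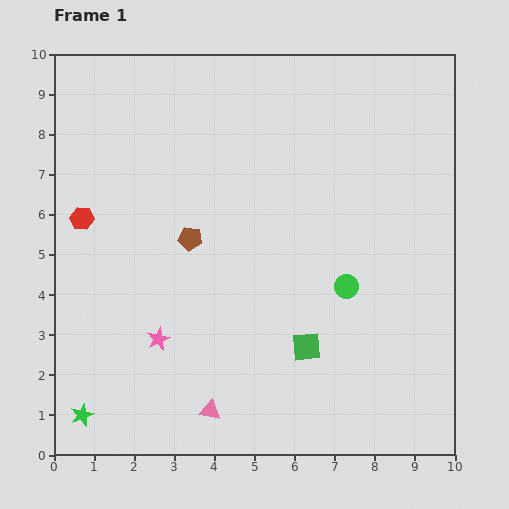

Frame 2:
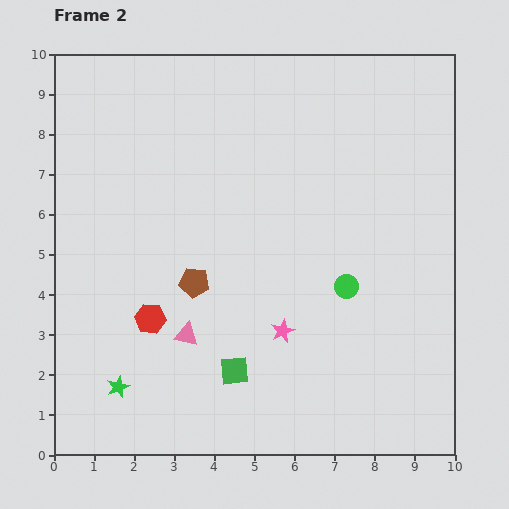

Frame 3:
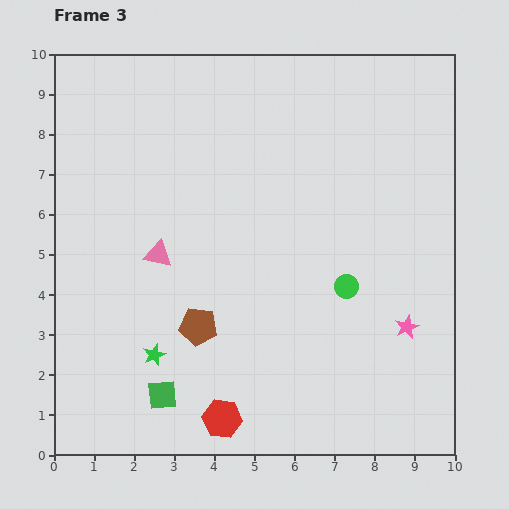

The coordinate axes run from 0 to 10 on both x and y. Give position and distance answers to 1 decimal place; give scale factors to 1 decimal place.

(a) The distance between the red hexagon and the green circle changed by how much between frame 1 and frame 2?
-1.8

Distance in frame 1: 6.8. Distance in frame 2: 5.0.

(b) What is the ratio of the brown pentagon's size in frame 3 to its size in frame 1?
1.6×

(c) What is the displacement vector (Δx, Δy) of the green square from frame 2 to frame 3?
(-1.8, -0.6)

The green square was at (4.5, 2.1) in frame 2 and (2.7, 1.5) in frame 3.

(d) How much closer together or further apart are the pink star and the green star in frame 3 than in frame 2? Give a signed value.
+2.0

Distance in frame 2: 4.3. Distance in frame 3: 6.3.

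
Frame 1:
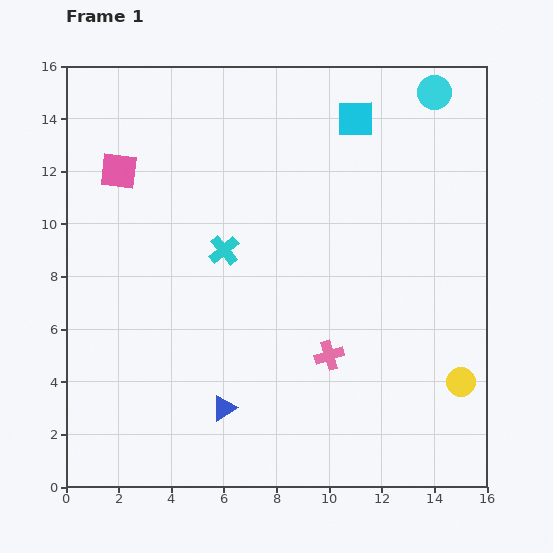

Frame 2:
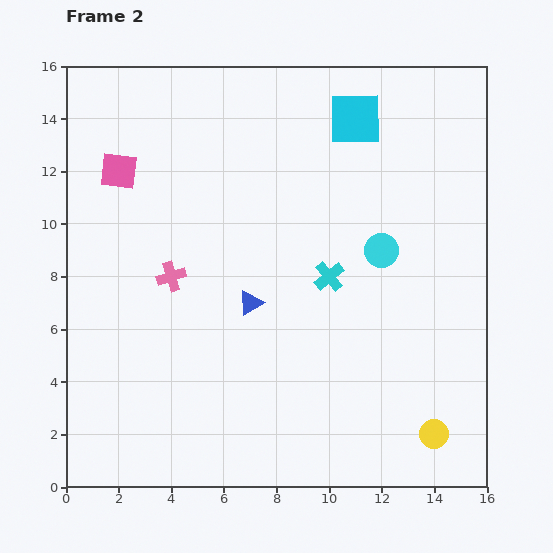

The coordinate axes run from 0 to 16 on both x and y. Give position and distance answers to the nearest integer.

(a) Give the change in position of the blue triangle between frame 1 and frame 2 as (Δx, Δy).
(1, 4)

The blue triangle was at (6, 3) in frame 1 and (7, 7) in frame 2.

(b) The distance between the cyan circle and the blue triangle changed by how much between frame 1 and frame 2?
-9

Distance in frame 1: 14. Distance in frame 2: 5.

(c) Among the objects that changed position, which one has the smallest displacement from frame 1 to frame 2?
the yellow circle

(moved 2)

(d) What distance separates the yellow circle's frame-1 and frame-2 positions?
2

The yellow circle moved from (15, 4) to (14, 2), a distance of √(1² + 2²) ≈ 2.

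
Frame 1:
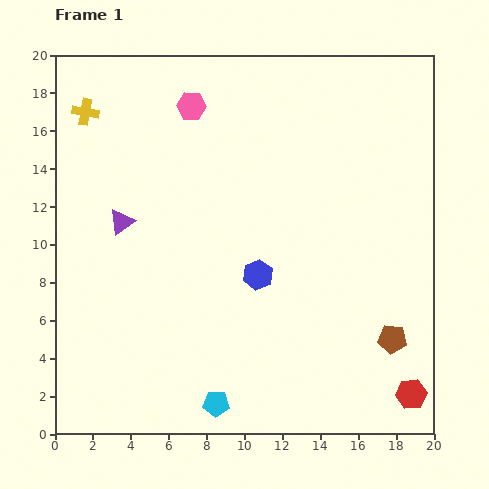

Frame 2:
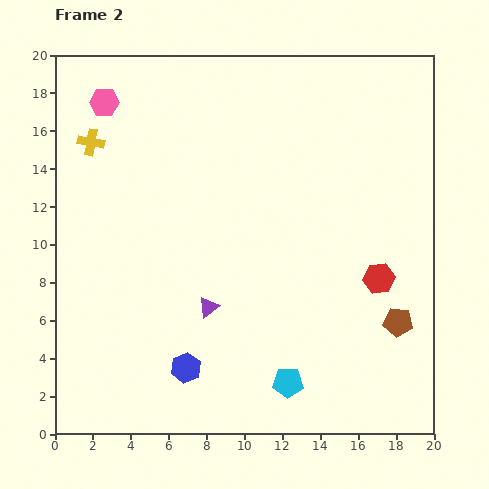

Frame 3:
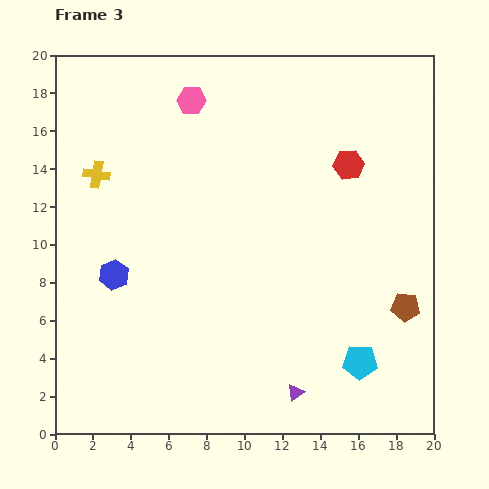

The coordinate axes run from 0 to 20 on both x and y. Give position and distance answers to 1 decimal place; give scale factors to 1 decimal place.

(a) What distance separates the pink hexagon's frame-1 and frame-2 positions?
4.6

The pink hexagon moved from (7.2, 17.3) to (2.6, 17.5), a distance of √(4.6² + 0.2²) ≈ 4.6.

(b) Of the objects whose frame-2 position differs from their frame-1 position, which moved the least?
the brown pentagon

(moved 0.9)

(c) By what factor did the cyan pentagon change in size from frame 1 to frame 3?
1.3×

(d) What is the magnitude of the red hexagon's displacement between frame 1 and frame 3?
12.5

The red hexagon moved from (18.8, 2.1) to (15.5, 14.2), a distance of √(3.3² + 12.1²) ≈ 12.5.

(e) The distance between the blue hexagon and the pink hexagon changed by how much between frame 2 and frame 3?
-4.5

Distance in frame 2: 14.6. Distance in frame 3: 10.1.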